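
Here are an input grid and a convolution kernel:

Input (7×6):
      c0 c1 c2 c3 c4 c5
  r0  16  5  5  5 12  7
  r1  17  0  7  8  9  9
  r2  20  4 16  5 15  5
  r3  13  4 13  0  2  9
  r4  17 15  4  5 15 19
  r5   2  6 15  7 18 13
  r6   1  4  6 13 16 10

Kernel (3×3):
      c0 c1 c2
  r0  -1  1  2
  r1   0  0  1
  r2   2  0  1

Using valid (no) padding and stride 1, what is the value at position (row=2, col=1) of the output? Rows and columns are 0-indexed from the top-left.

57

The receptive field on the input at this output position is [4 16 5 / 4 13 0 / 15 4 5]. Elementwise product with the kernel and sum: 4·-1 + 16·1 + 5·2 + 0·1 + 15·2 + 5·1.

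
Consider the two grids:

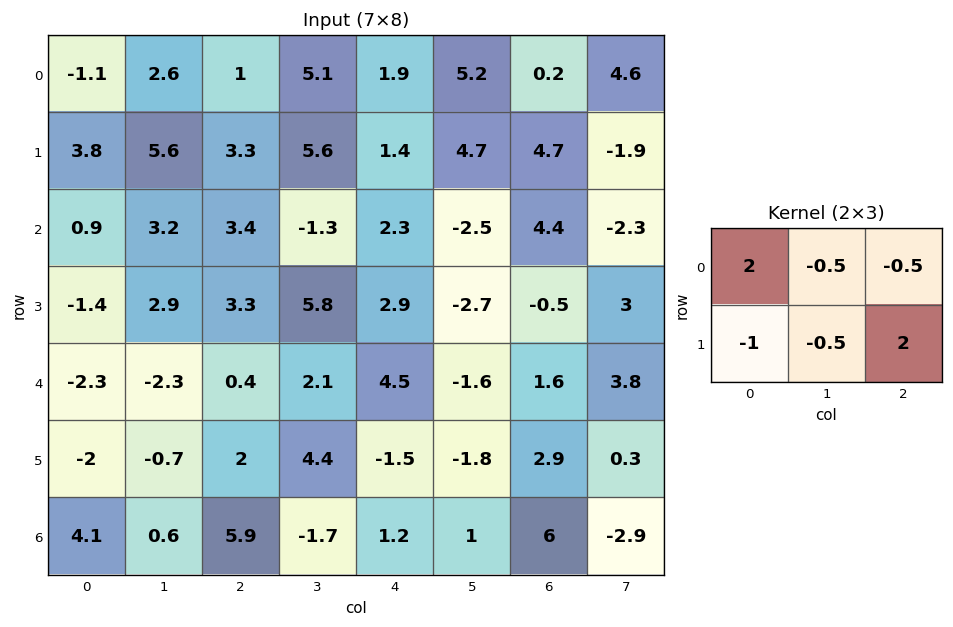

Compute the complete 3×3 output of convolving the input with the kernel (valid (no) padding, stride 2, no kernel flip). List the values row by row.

Output[0,0]: The receptive field on the input at this output position is [-1.1 2.6 1 / 3.8 5.6 3.3]. Elementwise product with the kernel and sum: -1.1·2 + 2.6·-0.5 + 1·-0.5 + 3.8·-1 + 5.6·-0.5 + 3.3·2.

-4 -4.8 6.75
5.05 5.9 1.1
2.7 -9.7 17.2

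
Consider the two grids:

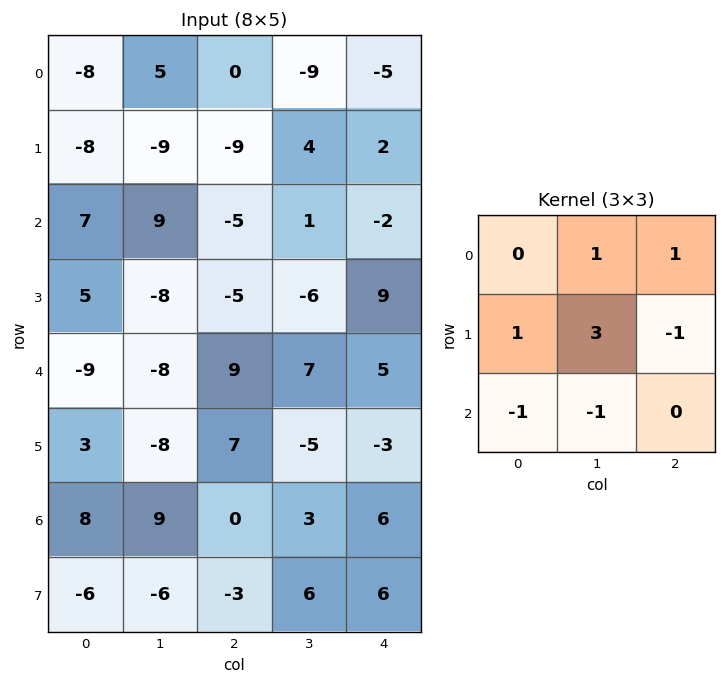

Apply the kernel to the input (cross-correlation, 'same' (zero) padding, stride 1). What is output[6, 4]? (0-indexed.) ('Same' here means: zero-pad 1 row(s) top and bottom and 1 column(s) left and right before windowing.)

6

The receptive field on the zero-padded input at this output position is [-5 -3 0 / 3 6 0 / 6 6 0]. Elementwise product with the kernel and sum: -3·1 + 0·1 + 3·1 + 6·3 + 0·-1 + 6·-1 + 6·-1.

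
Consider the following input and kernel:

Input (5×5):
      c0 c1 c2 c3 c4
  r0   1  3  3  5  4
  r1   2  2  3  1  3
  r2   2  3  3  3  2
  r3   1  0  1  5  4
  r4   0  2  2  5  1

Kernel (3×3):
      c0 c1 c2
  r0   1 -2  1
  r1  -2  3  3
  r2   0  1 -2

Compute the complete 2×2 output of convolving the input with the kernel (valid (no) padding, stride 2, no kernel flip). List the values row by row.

6 2
-2 27

Output[0,0]: The receptive field on the input at this output position is [1 3 3 / 2 2 3 / 2 3 3]. Elementwise product with the kernel and sum: 1·1 + 3·-2 + 3·1 + 2·-2 + 2·3 + 3·3 + 3·1 + 3·-2.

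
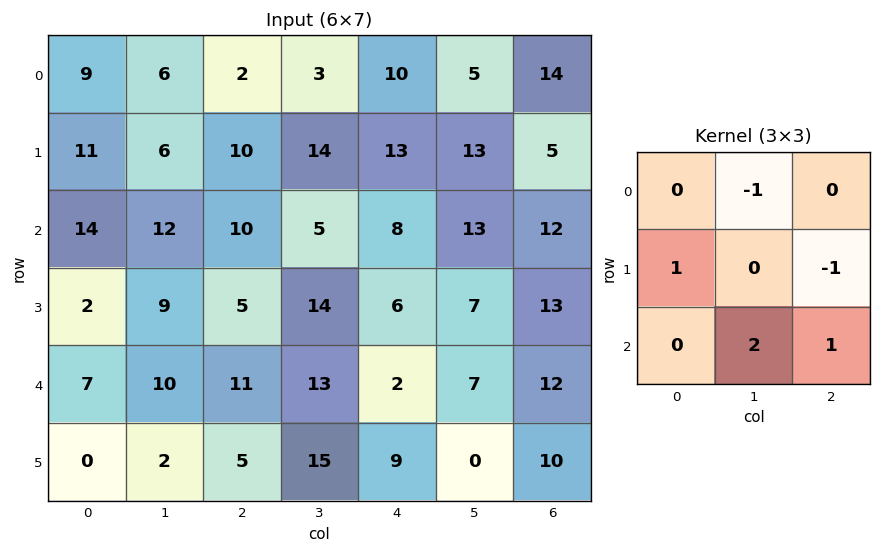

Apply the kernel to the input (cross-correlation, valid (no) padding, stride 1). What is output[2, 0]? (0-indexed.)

16

The receptive field on the input at this output position is [14 12 10 / 2 9 5 / 7 10 11]. Elementwise product with the kernel and sum: 12·-1 + 2·1 + 5·-1 + 10·2 + 11·1.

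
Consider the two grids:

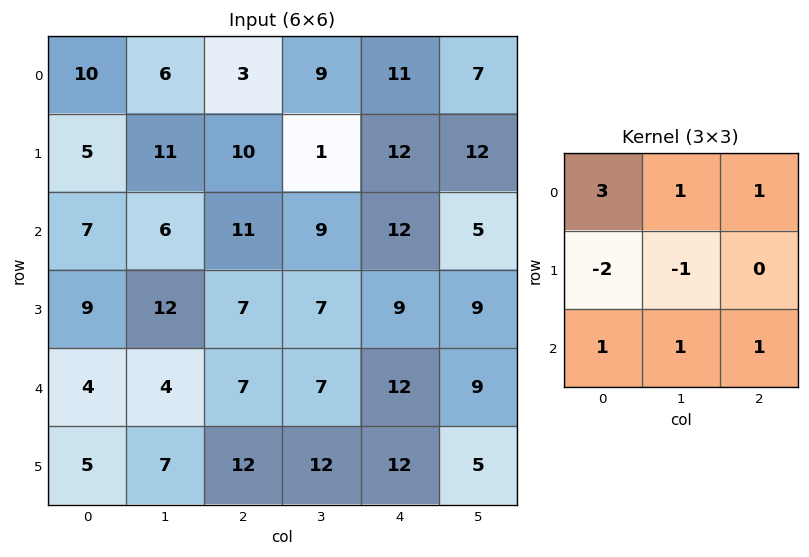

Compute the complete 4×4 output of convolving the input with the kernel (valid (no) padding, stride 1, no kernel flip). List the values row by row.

42 24 40 57
44 47 35 22
23 25 59 49
58 66 52 42

Output[0,0]: The receptive field on the input at this output position is [10 6 3 / 5 11 10 / 7 6 11]. Elementwise product with the kernel and sum: 10·3 + 6·1 + 3·1 + 5·-2 + 11·-1 + 7·1 + 6·1 + 11·1.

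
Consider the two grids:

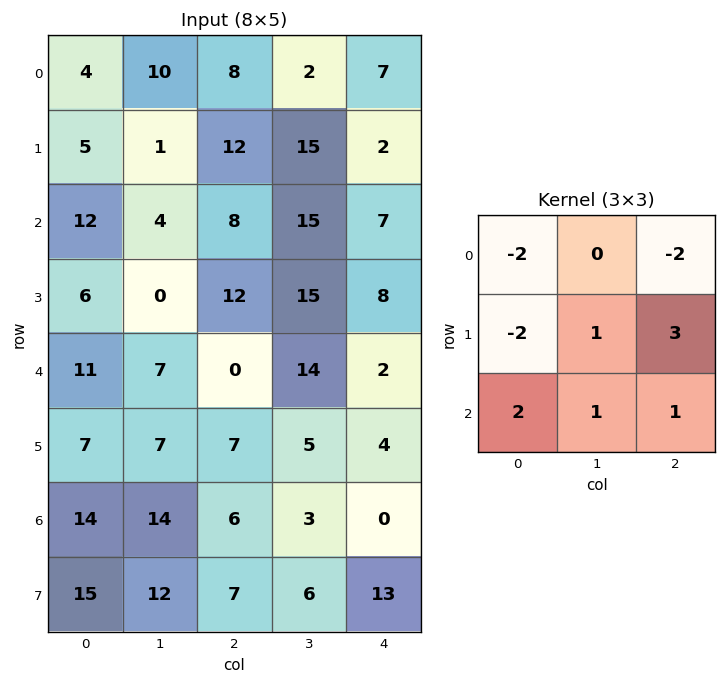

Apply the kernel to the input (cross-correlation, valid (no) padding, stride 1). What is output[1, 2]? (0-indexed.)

The receptive field on the input at this output position is [12 15 2 / 8 15 7 / 12 15 8]. Elementwise product with the kernel and sum: 12·-2 + 2·-2 + 8·-2 + 15·1 + 7·3 + 12·2 + 15·1 + 8·1.

39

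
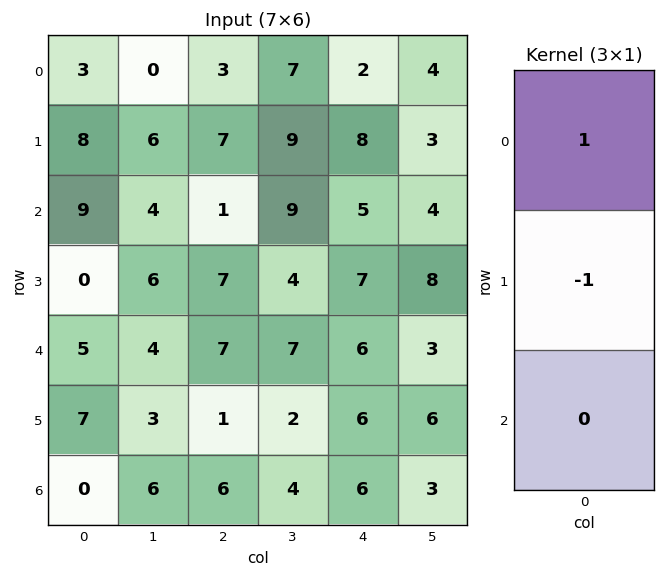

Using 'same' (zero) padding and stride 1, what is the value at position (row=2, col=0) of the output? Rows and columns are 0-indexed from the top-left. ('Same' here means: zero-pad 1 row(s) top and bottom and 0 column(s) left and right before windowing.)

The receptive field on the zero-padded input at this output position is [8 / 9 / 0]. Elementwise product with the kernel and sum: 8·1 + 9·-1.

-1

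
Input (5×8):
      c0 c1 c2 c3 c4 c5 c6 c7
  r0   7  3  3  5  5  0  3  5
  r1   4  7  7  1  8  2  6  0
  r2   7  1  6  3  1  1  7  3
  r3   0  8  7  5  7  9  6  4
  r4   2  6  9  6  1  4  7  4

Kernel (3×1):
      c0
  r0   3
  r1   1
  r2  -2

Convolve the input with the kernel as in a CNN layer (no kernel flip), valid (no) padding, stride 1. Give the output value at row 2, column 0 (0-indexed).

17

The receptive field on the input at this output position is [7 / 0 / 2]. Elementwise product with the kernel and sum: 7·3 + 0·1 + 2·-2.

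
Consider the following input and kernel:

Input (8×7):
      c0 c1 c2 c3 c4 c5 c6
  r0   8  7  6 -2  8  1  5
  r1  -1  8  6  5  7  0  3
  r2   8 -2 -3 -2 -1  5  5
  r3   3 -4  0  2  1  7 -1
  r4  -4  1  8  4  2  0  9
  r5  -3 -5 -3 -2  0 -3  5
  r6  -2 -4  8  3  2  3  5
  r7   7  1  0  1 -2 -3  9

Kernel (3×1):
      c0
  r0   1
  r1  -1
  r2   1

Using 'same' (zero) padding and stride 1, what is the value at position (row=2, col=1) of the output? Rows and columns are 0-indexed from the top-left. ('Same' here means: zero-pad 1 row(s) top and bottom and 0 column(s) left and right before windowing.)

6

The receptive field on the zero-padded input at this output position is [8 / -2 / -4]. Elementwise product with the kernel and sum: 8·1 + -2·-1 + -4·1.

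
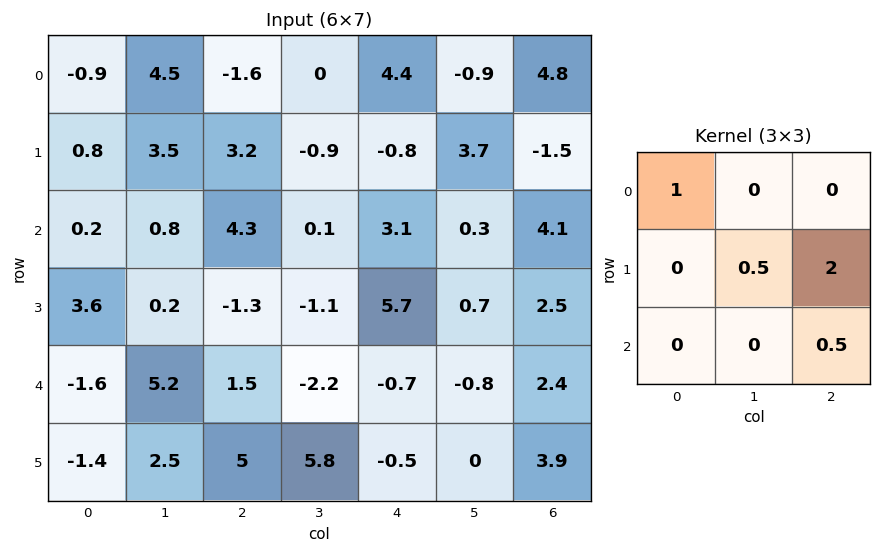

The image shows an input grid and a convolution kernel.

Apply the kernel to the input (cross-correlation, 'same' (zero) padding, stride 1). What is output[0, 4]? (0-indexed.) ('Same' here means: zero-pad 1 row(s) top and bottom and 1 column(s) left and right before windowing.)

The receptive field on the zero-padded input at this output position is [0 0 0 / 0 4.4 -0.9 / -0.9 -0.8 3.7]. Elementwise product with the kernel and sum: 0·1 + 4.4·0.5 + -0.9·2 + 3.7·0.5.

2.25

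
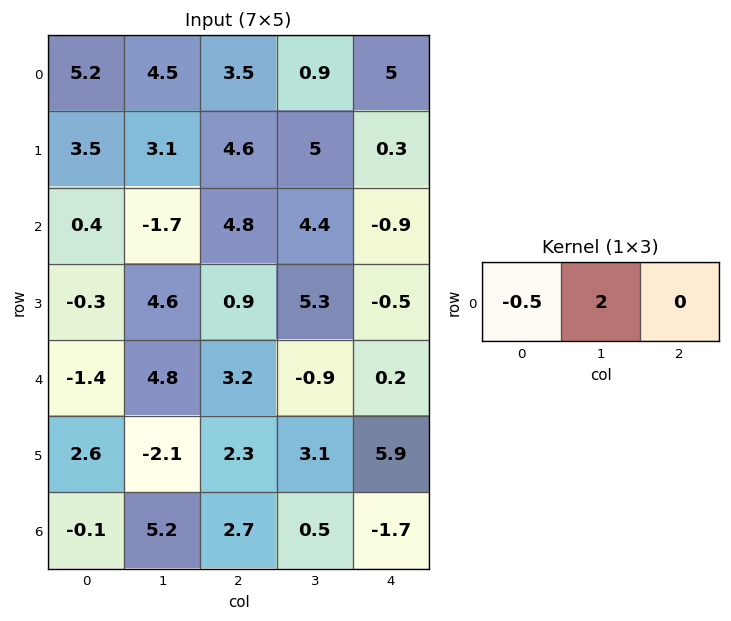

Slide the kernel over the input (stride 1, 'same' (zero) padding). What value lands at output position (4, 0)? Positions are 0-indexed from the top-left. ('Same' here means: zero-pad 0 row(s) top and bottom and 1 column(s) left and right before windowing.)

The receptive field on the zero-padded input at this output position is [0 -1.4 4.8]. Elementwise product with the kernel and sum: 0·-0.5 + -1.4·2.

-2.8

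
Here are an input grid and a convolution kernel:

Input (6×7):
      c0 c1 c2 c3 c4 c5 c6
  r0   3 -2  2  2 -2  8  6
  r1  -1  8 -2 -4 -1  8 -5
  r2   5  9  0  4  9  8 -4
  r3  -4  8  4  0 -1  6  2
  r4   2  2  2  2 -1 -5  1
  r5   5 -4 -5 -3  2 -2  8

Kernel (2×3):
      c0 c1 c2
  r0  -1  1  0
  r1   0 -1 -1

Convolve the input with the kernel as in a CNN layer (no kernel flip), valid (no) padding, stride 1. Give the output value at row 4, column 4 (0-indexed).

The receptive field on the input at this output position is [-1 -5 1 / 2 -2 8]. Elementwise product with the kernel and sum: -1·-1 + -5·1 + -2·-1 + 8·-1.

-10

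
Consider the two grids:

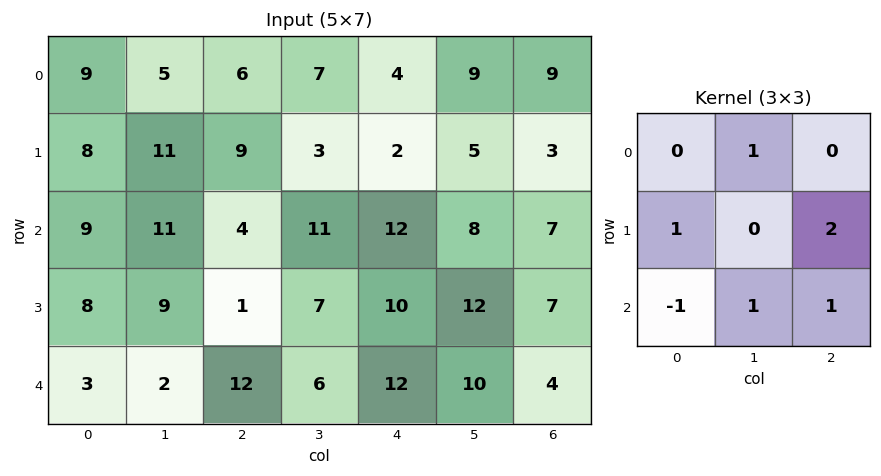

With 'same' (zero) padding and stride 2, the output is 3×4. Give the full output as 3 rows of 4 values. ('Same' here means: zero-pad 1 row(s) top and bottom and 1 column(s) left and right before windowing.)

29 20 29 7
47 41 44 6
12 15 36 17

Output[0,0]: The receptive field on the zero-padded input at this output position is [0 0 0 / 0 9 5 / 0 8 11]. Elementwise product with the kernel and sum: 0·1 + 0·1 + 5·2 + 0·-1 + 8·1 + 11·1.
Output[0,1]: The receptive field on the zero-padded input at this output position is [0 0 0 / 5 6 7 / 11 9 3]. Elementwise product with the kernel and sum: 0·1 + 5·1 + 7·2 + 11·-1 + 9·1 + 3·1.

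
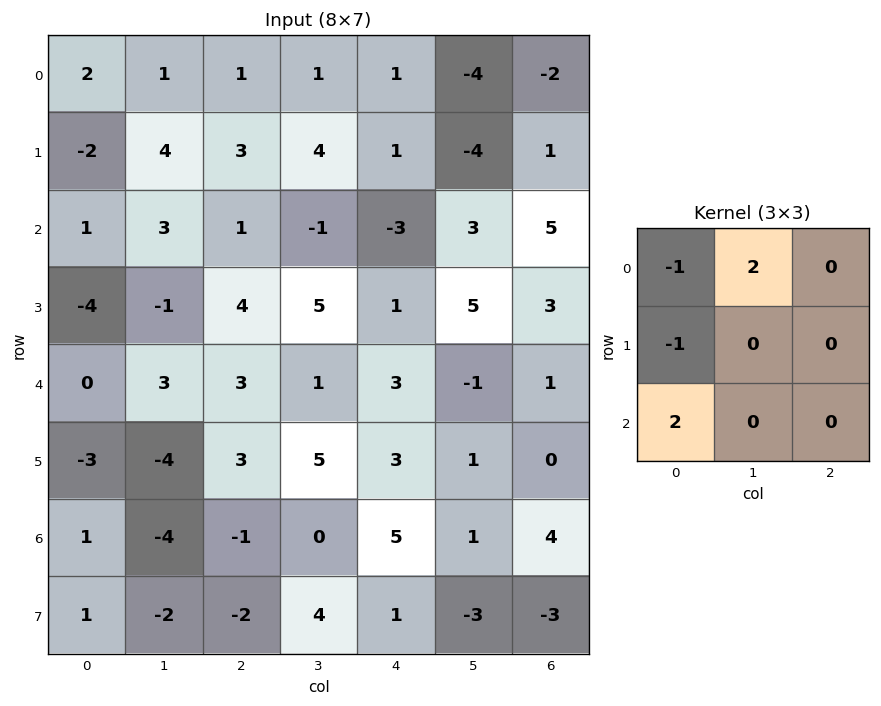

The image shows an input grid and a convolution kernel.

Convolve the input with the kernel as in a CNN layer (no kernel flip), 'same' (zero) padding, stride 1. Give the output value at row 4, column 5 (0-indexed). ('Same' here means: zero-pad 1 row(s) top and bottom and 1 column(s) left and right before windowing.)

The receptive field on the zero-padded input at this output position is [1 5 3 / 3 -1 1 / 3 1 0]. Elementwise product with the kernel and sum: 1·-1 + 5·2 + 3·-1 + 3·2.

12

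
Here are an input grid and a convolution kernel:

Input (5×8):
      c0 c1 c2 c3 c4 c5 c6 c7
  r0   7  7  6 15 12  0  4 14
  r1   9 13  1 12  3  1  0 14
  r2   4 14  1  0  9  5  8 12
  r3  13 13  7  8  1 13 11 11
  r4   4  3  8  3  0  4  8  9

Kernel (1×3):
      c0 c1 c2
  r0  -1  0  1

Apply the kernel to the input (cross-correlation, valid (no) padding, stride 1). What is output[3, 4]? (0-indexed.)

The receptive field on the input at this output position is [1 13 11]. Elementwise product with the kernel and sum: 1·-1 + 11·1.

10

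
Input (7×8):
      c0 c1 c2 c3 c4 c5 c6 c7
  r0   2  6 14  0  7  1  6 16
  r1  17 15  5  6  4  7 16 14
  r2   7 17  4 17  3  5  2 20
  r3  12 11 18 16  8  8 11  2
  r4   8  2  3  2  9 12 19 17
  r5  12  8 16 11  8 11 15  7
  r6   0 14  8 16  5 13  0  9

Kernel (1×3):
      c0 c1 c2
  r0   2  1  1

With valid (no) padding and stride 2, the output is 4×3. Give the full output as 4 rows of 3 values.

24 35 21
35 28 13
21 17 49
22 37 23

Output[0,0]: The receptive field on the input at this output position is [2 6 14]. Elementwise product with the kernel and sum: 2·2 + 6·1 + 14·1.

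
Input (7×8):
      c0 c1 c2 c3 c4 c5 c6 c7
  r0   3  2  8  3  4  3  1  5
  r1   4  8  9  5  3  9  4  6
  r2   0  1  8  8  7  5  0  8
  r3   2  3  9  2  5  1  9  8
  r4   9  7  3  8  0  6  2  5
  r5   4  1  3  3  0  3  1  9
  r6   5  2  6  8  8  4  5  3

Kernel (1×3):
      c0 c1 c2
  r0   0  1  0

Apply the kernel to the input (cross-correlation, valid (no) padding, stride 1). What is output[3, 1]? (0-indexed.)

9

The receptive field on the input at this output position is [3 9 2]. Elementwise product with the kernel and sum: 9·1.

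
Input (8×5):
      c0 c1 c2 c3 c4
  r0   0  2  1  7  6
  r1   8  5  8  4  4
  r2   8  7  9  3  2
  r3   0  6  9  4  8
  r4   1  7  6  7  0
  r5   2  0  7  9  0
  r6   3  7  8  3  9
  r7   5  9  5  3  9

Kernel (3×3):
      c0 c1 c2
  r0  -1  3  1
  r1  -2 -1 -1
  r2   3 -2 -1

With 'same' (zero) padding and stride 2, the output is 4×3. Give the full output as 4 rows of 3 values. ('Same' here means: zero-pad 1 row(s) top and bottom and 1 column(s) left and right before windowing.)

Output[0,0]: The receptive field on the zero-padded input at this output position is [0 0 0 / 0 0 2 / 0 8 5]. Elementwise product with the kernel and sum: 0·-1 + 0·3 + 0·1 + 0·-2 + 0·-1 + 2·-1 + 0·3 + 8·-2 + 5·-1.

-23 -17 -16
8 -7 -4
-6 -25 33
-23 19 -33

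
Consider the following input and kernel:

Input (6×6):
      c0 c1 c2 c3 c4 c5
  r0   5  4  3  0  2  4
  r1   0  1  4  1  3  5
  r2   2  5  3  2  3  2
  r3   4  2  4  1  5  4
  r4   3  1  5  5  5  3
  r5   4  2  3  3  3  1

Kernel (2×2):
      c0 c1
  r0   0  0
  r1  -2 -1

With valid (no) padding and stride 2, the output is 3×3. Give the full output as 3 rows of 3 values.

-1 -9 -11
-10 -9 -14
-10 -9 -7

Output[0,0]: The receptive field on the input at this output position is [5 4 / 0 1]. Elementwise product with the kernel and sum: 0·-2 + 1·-1.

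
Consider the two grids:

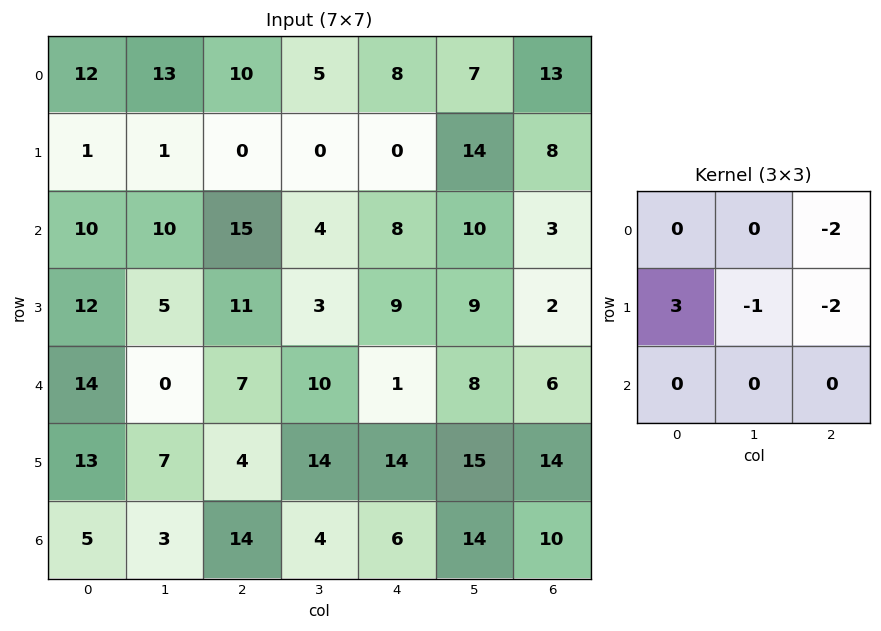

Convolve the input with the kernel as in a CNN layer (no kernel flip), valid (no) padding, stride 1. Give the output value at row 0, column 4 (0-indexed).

The receptive field on the input at this output position is [8 7 13 / 0 14 8 / 8 10 3]. Elementwise product with the kernel and sum: 13·-2 + 0·3 + 14·-1 + 8·-2.

-56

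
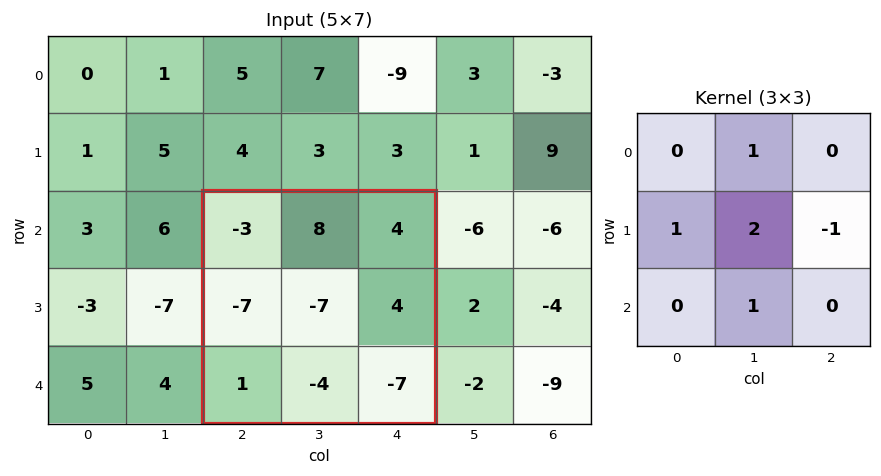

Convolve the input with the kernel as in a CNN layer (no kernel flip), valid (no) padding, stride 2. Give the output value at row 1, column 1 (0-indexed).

-21

The receptive field on the input at this output position is [-3 8 4 / -7 -7 4 / 1 -4 -7]. Elementwise product with the kernel and sum: 8·1 + -7·1 + -7·2 + 4·-1 + -4·1.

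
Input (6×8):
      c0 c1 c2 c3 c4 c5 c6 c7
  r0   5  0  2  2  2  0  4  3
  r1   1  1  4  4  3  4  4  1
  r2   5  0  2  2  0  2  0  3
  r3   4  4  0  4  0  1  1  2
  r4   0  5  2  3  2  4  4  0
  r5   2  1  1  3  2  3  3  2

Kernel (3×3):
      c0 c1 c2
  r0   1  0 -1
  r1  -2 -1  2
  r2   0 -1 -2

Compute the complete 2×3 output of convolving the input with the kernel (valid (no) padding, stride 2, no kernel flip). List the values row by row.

Output[0,0]: The receptive field on the input at this output position is [5 0 2 / 1 1 4 / 5 0 2]. Elementwise product with the kernel and sum: 5·1 + 2·-1 + 1·-2 + 1·-1 + 4·2 + 0·-1 + 2·-2.
Output[0,1]: The receptive field on the input at this output position is [2 2 2 / 4 4 3 / 2 2 0]. Elementwise product with the kernel and sum: 2·1 + 2·-1 + 4·-2 + 4·-1 + 3·2 + 2·-1 + 0·-2.

4 -8 -6
-18 -9 -11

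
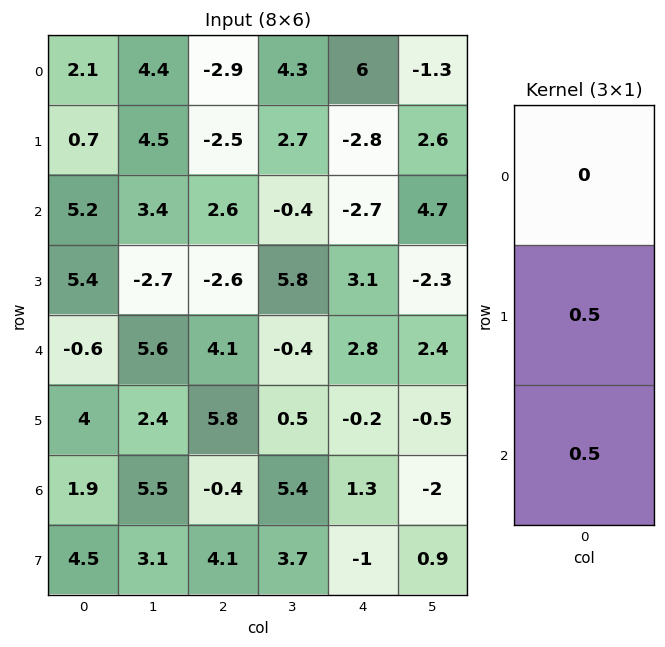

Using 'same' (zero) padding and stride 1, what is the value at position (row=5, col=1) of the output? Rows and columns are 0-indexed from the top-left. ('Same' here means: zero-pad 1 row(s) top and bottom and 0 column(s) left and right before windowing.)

The receptive field on the zero-padded input at this output position is [5.6 / 2.4 / 5.5]. Elementwise product with the kernel and sum: 2.4·0.5 + 5.5·0.5.

3.95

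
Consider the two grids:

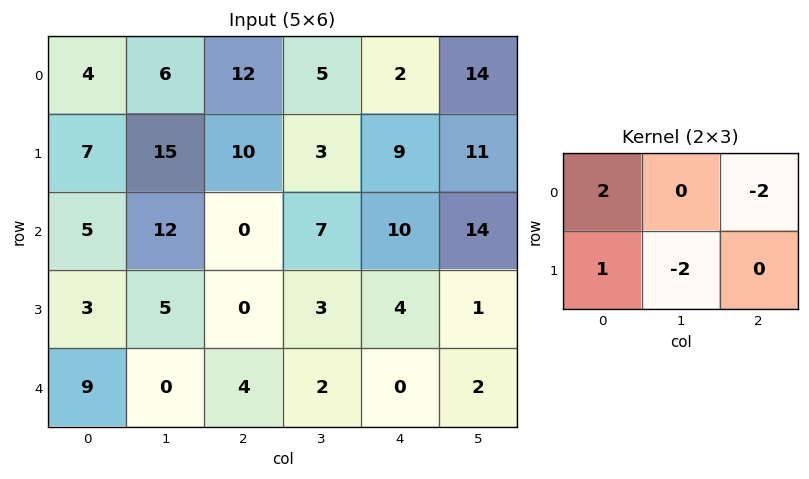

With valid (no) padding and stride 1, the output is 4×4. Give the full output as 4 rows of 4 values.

Output[0,0]: The receptive field on the input at this output position is [4 6 12 / 7 15 10]. Elementwise product with the kernel and sum: 4·2 + 12·-2 + 7·1 + 15·-2.
Output[0,1]: The receptive field on the input at this output position is [6 12 5 / 15 10 3]. Elementwise product with the kernel and sum: 6·2 + 5·-2 + 15·1 + 10·-2.

-39 -3 24 -33
-25 36 -12 -29
3 15 -26 -19
15 -4 -8 6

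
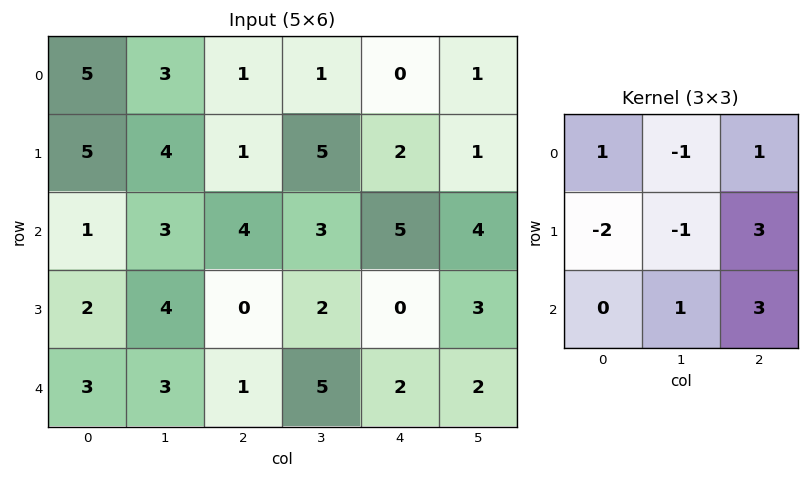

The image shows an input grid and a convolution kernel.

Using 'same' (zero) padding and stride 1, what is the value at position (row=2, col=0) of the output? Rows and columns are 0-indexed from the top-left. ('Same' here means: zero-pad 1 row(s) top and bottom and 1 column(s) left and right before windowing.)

21

The receptive field on the zero-padded input at this output position is [0 5 4 / 0 1 3 / 0 2 4]. Elementwise product with the kernel and sum: 0·1 + 5·-1 + 4·1 + 0·-2 + 1·-1 + 3·3 + 2·1 + 4·3.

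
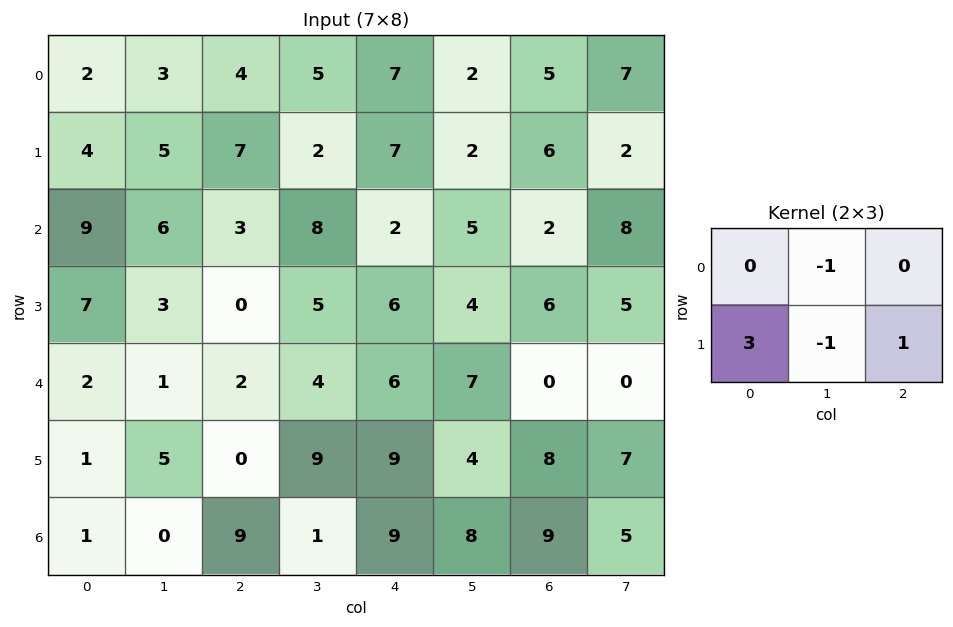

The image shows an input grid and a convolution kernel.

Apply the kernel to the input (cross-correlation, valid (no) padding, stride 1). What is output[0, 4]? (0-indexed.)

23

The receptive field on the input at this output position is [7 2 5 / 7 2 6]. Elementwise product with the kernel and sum: 2·-1 + 7·3 + 2·-1 + 6·1.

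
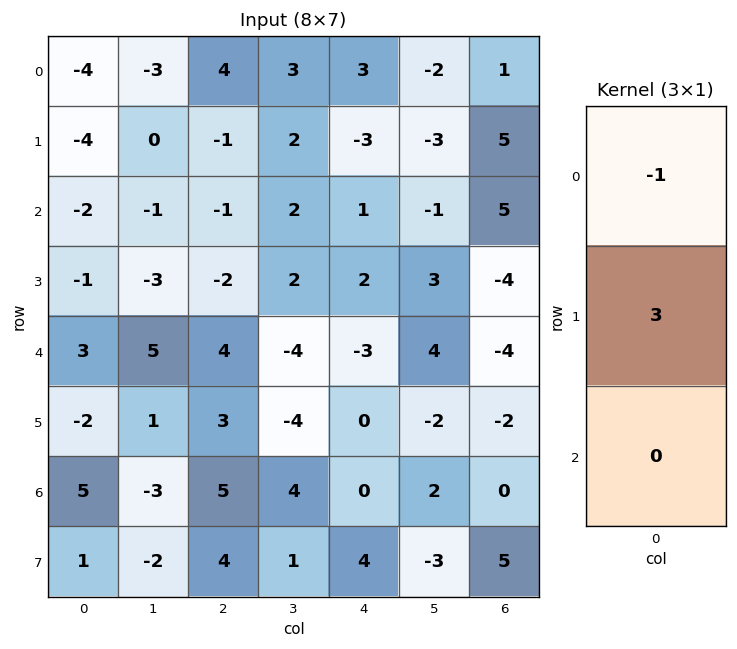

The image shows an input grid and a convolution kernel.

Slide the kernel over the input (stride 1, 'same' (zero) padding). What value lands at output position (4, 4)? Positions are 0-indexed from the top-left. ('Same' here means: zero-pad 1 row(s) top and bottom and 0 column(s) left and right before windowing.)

The receptive field on the zero-padded input at this output position is [2 / -3 / 0]. Elementwise product with the kernel and sum: 2·-1 + -3·3.

-11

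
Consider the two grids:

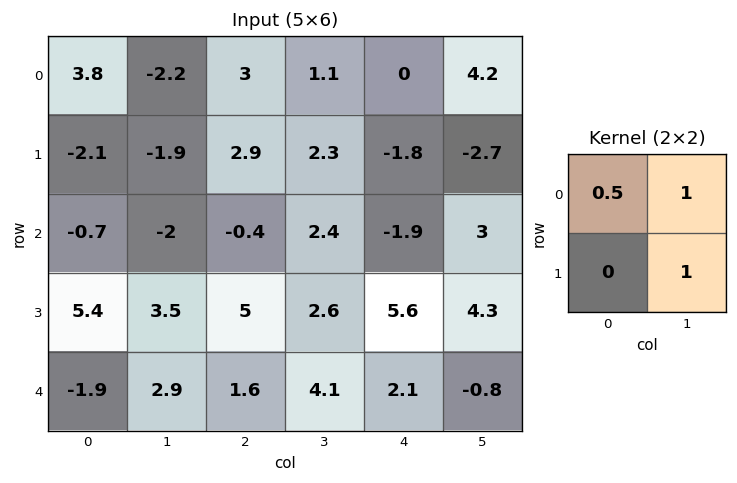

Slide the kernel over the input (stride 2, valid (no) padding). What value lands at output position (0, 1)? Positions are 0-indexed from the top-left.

The receptive field on the input at this output position is [3 1.1 / 2.9 2.3]. Elementwise product with the kernel and sum: 3·0.5 + 1.1·1 + 2.3·1.

4.9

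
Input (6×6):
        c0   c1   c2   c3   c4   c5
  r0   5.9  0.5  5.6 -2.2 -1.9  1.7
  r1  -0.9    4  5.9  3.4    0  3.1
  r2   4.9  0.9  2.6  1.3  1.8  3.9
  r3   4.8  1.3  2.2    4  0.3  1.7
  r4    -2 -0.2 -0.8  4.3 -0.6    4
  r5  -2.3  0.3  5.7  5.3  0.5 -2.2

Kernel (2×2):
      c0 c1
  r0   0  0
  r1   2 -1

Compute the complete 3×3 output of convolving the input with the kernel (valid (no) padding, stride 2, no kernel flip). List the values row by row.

-5.8 8.4 -3.1
8.3 0.4 -1.1
-4.9 6.1 3.2

Output[0,0]: The receptive field on the input at this output position is [5.9 0.5 / -0.9 4]. Elementwise product with the kernel and sum: -0.9·2 + 4·-1.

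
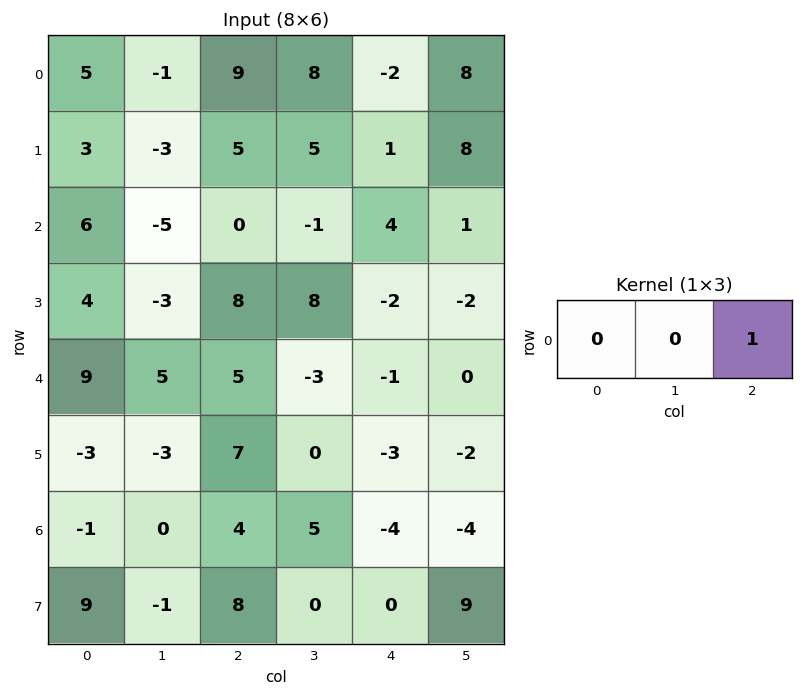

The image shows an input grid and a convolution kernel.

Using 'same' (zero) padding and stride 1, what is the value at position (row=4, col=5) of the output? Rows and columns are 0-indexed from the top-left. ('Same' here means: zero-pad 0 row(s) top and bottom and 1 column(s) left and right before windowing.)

0

The receptive field on the zero-padded input at this output position is [-1 0 0]. Elementwise product with the kernel and sum: 0·1.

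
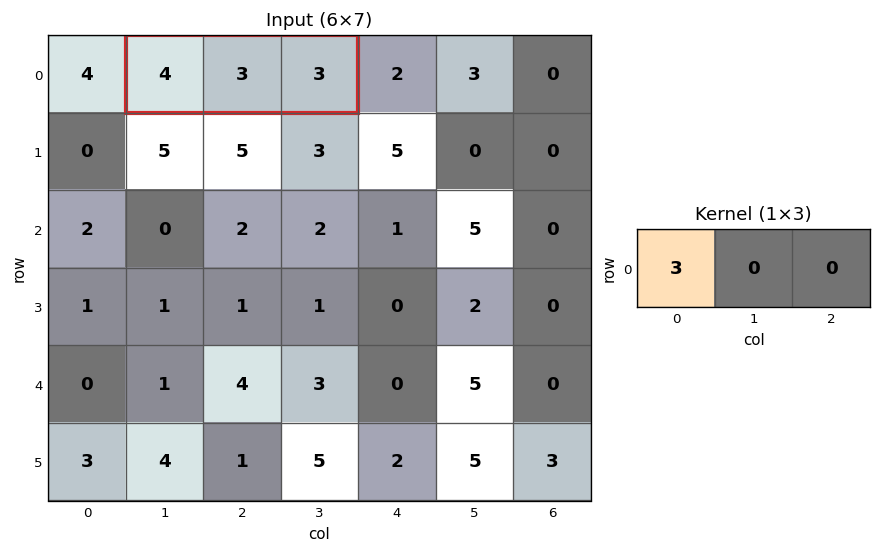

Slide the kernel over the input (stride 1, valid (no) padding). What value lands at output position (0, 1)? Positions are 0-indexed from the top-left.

The receptive field on the input at this output position is [4 3 3]. Elementwise product with the kernel and sum: 4·3.

12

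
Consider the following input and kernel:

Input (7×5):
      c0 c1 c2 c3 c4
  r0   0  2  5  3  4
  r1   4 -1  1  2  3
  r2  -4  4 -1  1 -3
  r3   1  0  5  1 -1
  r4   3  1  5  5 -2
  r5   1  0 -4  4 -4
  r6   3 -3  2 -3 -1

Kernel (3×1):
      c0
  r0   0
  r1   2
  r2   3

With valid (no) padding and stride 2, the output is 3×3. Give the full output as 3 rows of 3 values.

Output[0,0]: The receptive field on the input at this output position is [0 / 4 / -4]. Elementwise product with the kernel and sum: 4·2 + -4·3.

-4 -1 -3
11 25 -8
11 -2 -11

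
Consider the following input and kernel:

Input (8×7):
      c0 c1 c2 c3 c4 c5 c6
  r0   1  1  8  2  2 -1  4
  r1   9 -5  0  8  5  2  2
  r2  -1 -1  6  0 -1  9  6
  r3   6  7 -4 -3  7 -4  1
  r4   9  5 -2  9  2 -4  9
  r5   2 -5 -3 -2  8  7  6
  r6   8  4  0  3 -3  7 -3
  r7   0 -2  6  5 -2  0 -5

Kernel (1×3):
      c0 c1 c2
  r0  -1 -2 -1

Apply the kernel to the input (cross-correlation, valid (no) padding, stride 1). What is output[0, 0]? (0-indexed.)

The receptive field on the input at this output position is [1 1 8]. Elementwise product with the kernel and sum: 1·-1 + 1·-2 + 8·-1.

-11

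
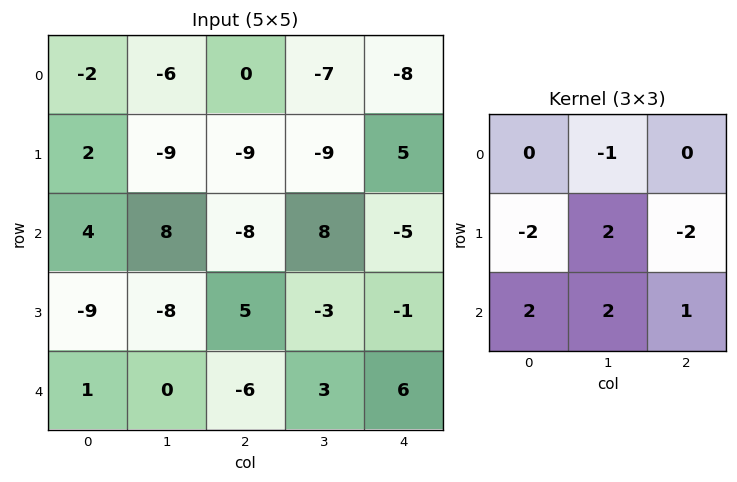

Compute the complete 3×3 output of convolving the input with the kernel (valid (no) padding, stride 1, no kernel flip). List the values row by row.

18 26 -8
4 -48 54
-20 31 -22

Output[0,0]: The receptive field on the input at this output position is [-2 -6 0 / 2 -9 -9 / 4 8 -8]. Elementwise product with the kernel and sum: -6·-1 + 2·-2 + -9·2 + -9·-2 + 4·2 + 8·2 + -8·1.
Output[0,1]: The receptive field on the input at this output position is [-6 0 -7 / -9 -9 -9 / 8 -8 8]. Elementwise product with the kernel and sum: 0·-1 + -9·-2 + -9·2 + -9·-2 + 8·2 + -8·2 + 8·1.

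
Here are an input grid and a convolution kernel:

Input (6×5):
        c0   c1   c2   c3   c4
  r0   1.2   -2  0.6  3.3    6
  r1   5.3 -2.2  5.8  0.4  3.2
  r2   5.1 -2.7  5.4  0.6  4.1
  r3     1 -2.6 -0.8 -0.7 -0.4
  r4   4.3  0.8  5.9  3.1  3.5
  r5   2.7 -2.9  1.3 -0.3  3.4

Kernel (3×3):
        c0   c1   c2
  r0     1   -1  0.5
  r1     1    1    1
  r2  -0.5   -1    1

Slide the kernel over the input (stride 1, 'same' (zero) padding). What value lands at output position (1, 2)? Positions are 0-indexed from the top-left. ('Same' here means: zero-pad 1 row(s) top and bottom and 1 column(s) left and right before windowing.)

-0.4

The receptive field on the zero-padded input at this output position is [-2 0.6 3.3 / -2.2 5.8 0.4 / -2.7 5.4 0.6]. Elementwise product with the kernel and sum: -2·1 + 0.6·-1 + 3.3·0.5 + -2.2·1 + 5.8·1 + 0.4·1 + -2.7·-0.5 + 5.4·-1 + 0.6·1.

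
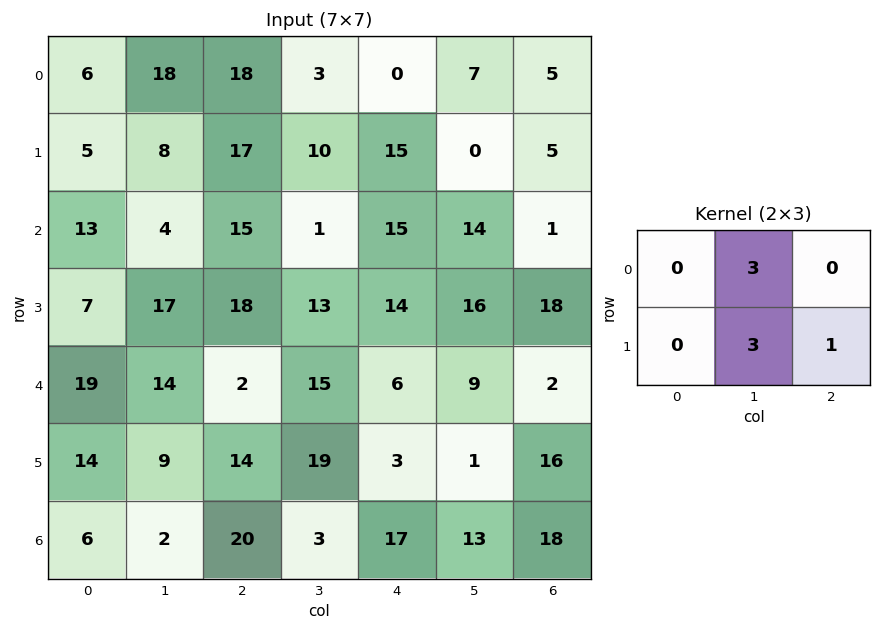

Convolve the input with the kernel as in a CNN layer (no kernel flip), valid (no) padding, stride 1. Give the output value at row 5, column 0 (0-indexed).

The receptive field on the input at this output position is [14 9 14 / 6 2 20]. Elementwise product with the kernel and sum: 9·3 + 2·3 + 20·1.

53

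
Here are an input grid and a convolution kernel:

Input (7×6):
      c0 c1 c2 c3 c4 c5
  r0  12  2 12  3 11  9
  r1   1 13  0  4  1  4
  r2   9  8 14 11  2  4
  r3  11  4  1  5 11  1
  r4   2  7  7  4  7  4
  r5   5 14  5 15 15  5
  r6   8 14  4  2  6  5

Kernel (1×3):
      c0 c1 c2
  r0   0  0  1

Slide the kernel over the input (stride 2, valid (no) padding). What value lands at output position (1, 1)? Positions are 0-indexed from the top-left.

The receptive field on the input at this output position is [14 11 2]. Elementwise product with the kernel and sum: 2·1.

2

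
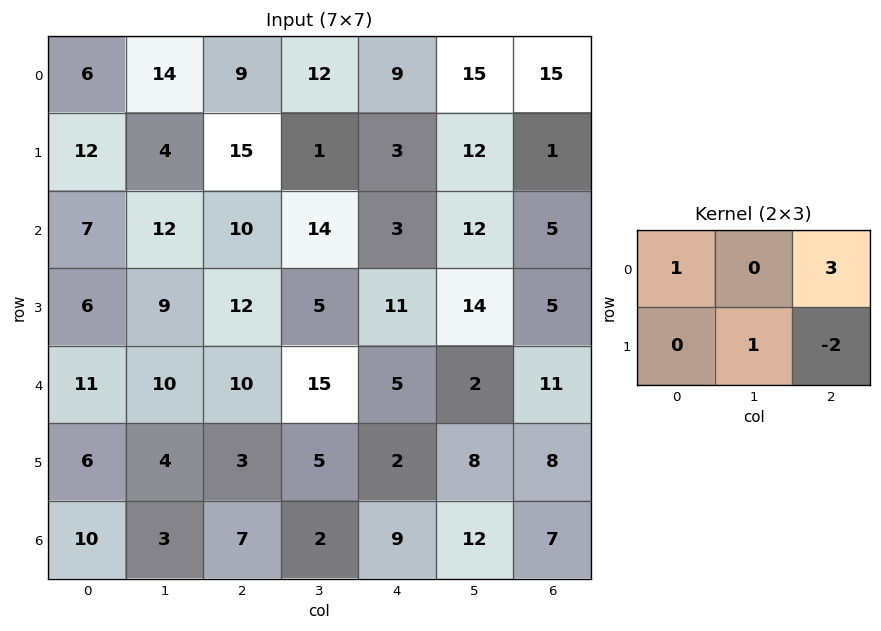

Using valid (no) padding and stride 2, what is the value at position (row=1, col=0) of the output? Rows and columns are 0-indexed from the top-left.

The receptive field on the input at this output position is [7 12 10 / 6 9 12]. Elementwise product with the kernel and sum: 7·1 + 10·3 + 9·1 + 12·-2.

22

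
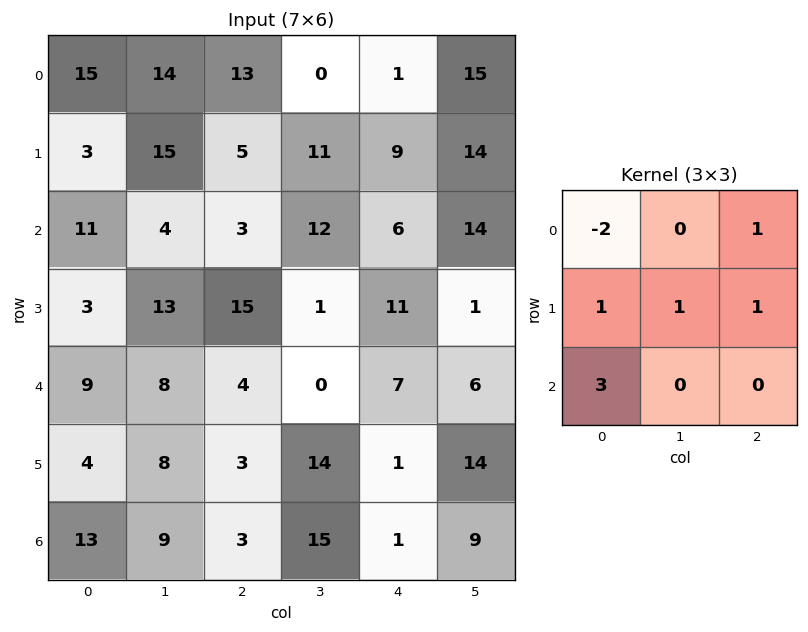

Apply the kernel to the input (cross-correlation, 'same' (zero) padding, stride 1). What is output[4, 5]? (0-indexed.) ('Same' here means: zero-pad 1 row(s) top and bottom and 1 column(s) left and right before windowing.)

The receptive field on the zero-padded input at this output position is [11 1 0 / 7 6 0 / 1 14 0]. Elementwise product with the kernel and sum: 11·-2 + 0·1 + 7·1 + 6·1 + 0·1 + 1·3.

-6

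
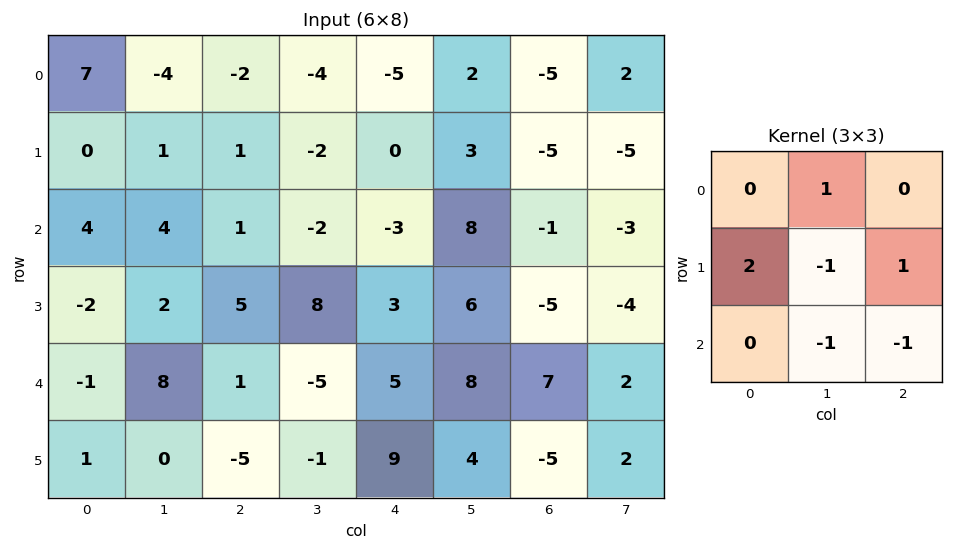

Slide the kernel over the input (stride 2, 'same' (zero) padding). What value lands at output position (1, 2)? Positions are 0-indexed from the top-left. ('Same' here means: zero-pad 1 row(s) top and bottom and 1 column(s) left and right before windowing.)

-2

The receptive field on the zero-padded input at this output position is [-2 0 3 / -2 -3 8 / 8 3 6]. Elementwise product with the kernel and sum: 0·1 + -2·2 + -3·-1 + 8·1 + 3·-1 + 6·-1.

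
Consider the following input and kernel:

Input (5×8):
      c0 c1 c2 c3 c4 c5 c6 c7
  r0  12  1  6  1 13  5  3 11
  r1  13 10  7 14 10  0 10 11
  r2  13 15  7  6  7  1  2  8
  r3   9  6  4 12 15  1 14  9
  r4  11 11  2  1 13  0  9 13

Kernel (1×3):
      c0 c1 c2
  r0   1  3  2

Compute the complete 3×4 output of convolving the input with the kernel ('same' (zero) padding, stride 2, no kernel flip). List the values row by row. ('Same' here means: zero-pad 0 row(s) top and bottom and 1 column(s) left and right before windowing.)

Output[0,0]: The receptive field on the zero-padded input at this output position is [0 12 1]. Elementwise product with the kernel and sum: 0·1 + 12·3 + 1·2.
Output[0,1]: The receptive field on the zero-padded input at this output position is [1 6 1]. Elementwise product with the kernel and sum: 1·1 + 6·3 + 1·2.

38 21 50 36
69 48 29 23
55 19 40 53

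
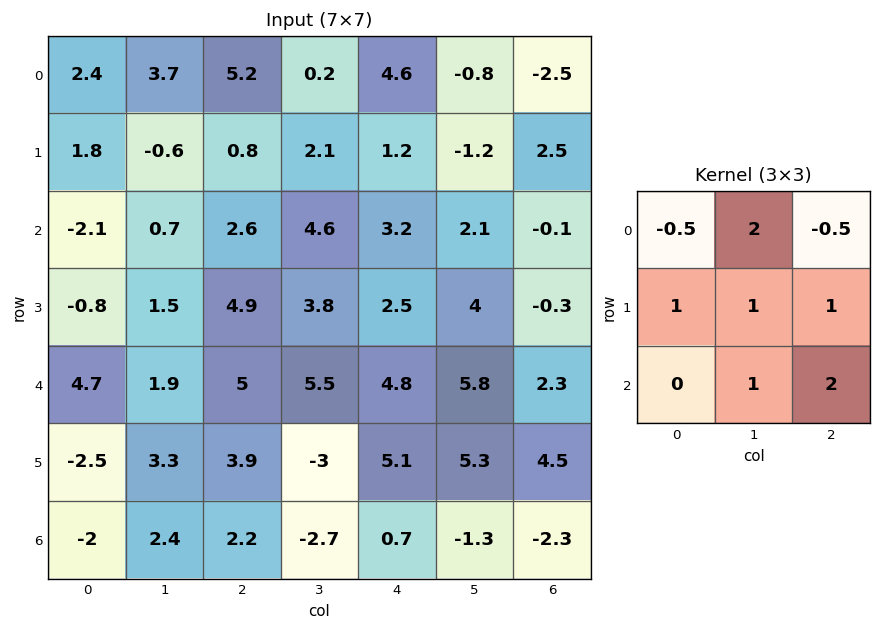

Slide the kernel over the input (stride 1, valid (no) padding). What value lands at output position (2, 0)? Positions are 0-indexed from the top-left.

18.65

The receptive field on the input at this output position is [-2.1 0.7 2.6 / -0.8 1.5 4.9 / 4.7 1.9 5]. Elementwise product with the kernel and sum: -2.1·-0.5 + 0.7·2 + 2.6·-0.5 + -0.8·1 + 1.5·1 + 4.9·1 + 1.9·1 + 5·2.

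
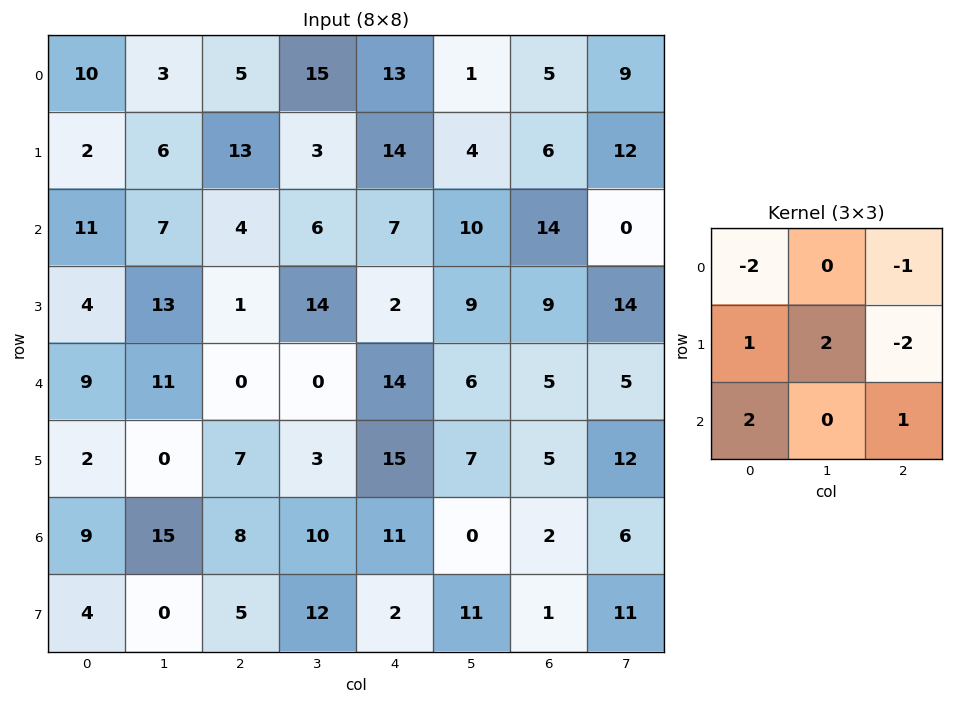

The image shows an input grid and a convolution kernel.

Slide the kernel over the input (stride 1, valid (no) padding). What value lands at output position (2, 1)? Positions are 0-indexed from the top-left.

The receptive field on the input at this output position is [7 4 6 / 13 1 14 / 11 0 0]. Elementwise product with the kernel and sum: 7·-2 + 6·-1 + 13·1 + 1·2 + 14·-2 + 11·2 + 0·1.

-11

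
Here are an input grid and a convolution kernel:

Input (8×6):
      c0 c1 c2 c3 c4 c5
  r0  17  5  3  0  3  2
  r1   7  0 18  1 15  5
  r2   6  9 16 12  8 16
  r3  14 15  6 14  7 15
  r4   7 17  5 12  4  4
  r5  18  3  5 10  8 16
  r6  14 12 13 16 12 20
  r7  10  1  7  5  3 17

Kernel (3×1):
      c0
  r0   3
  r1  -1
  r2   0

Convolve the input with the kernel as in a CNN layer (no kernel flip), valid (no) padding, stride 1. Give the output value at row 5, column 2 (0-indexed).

2

The receptive field on the input at this output position is [5 / 13 / 7]. Elementwise product with the kernel and sum: 5·3 + 13·-1.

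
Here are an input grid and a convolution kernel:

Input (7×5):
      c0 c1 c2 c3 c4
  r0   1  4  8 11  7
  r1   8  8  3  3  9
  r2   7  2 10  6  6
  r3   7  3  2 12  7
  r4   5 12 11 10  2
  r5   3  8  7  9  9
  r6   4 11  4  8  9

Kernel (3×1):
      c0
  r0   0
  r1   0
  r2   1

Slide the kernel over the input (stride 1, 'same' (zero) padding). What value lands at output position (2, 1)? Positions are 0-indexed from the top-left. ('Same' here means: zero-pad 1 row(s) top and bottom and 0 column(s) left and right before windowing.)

3

The receptive field on the zero-padded input at this output position is [8 / 2 / 3]. Elementwise product with the kernel and sum: 3·1.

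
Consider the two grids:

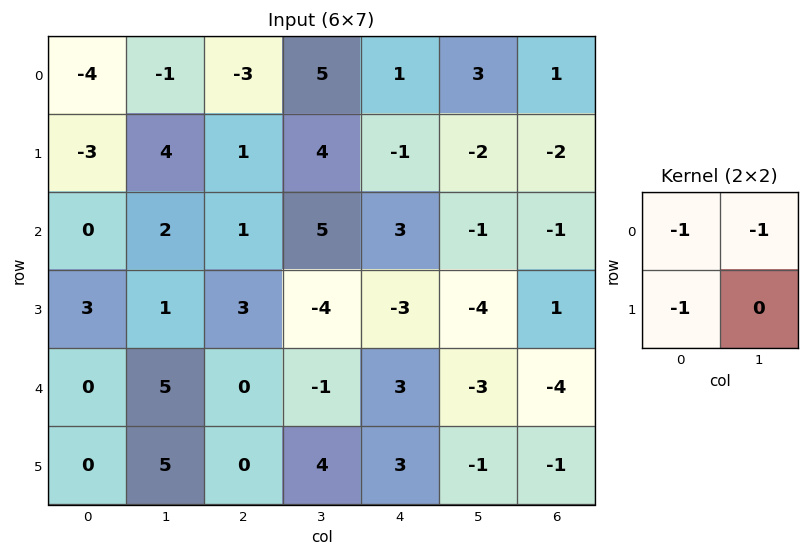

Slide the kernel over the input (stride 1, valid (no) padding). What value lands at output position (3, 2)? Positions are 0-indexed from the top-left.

1

The receptive field on the input at this output position is [3 -4 / 0 -1]. Elementwise product with the kernel and sum: 3·-1 + -4·-1 + 0·-1.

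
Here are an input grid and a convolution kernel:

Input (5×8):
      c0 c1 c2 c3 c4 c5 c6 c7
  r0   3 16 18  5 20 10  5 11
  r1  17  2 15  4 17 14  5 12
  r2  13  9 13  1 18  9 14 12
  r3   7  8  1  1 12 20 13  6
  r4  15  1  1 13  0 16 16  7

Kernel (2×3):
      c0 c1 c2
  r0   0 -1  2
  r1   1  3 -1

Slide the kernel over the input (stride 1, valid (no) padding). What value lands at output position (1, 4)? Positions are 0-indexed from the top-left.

27

The receptive field on the input at this output position is [17 14 5 / 18 9 14]. Elementwise product with the kernel and sum: 14·-1 + 5·2 + 18·1 + 9·3 + 14·-1.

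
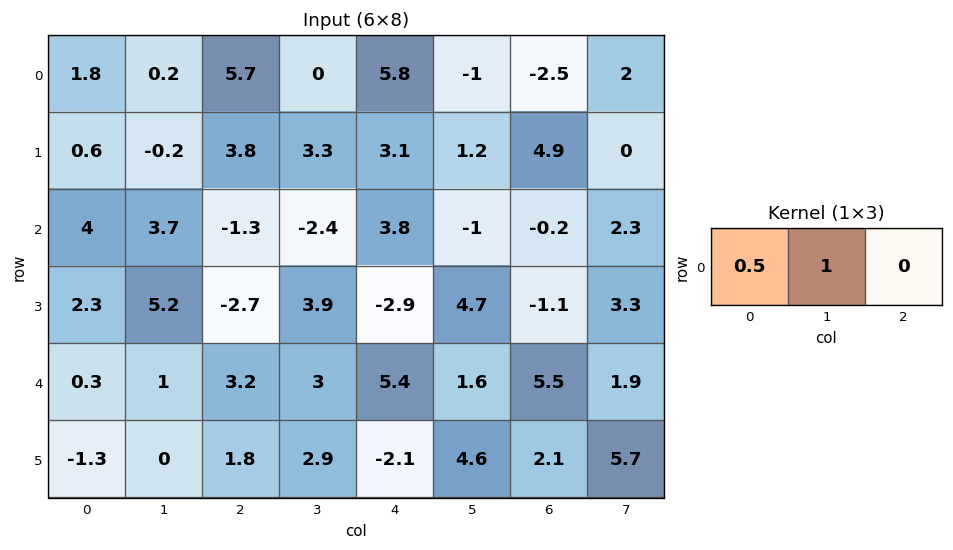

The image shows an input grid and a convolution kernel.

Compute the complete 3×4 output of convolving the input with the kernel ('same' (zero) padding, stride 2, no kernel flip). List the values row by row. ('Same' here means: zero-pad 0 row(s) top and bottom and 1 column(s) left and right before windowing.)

Output[0,0]: The receptive field on the zero-padded input at this output position is [0 1.8 0.2]. Elementwise product with the kernel and sum: 0·0.5 + 1.8·1.

1.8 5.8 5.8 -3
4 0.55 2.6 -0.7
0.3 3.7 6.9 6.3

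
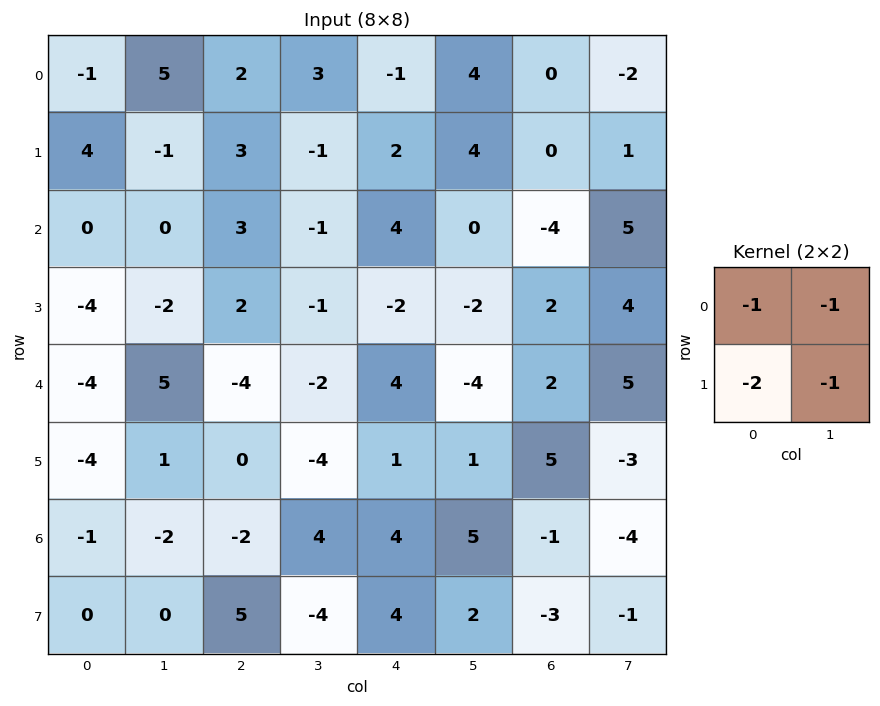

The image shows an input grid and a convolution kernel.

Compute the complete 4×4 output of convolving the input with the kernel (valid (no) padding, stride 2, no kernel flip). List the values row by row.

-11 -10 -11 1
10 -5 2 -9
6 10 -3 -14
3 -8 -19 12

Output[0,0]: The receptive field on the input at this output position is [-1 5 / 4 -1]. Elementwise product with the kernel and sum: -1·-1 + 5·-1 + 4·-2 + -1·-1.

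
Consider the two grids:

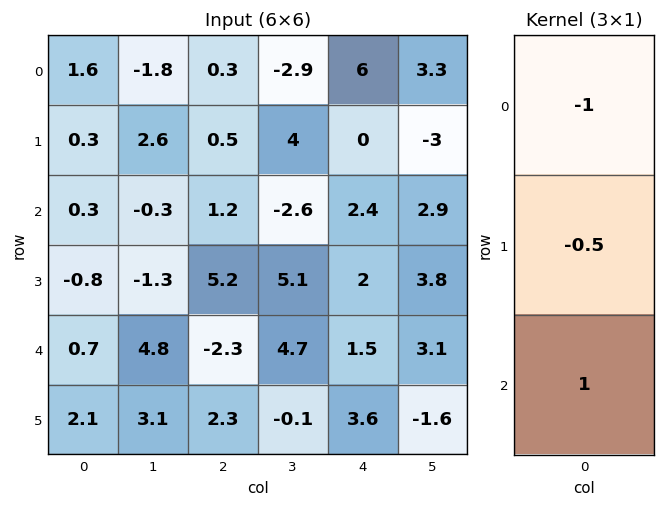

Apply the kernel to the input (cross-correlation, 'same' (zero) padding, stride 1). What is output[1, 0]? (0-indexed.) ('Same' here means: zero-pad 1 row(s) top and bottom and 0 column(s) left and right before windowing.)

-1.45

The receptive field on the zero-padded input at this output position is [1.6 / 0.3 / 0.3]. Elementwise product with the kernel and sum: 1.6·-1 + 0.3·-0.5 + 0.3·1.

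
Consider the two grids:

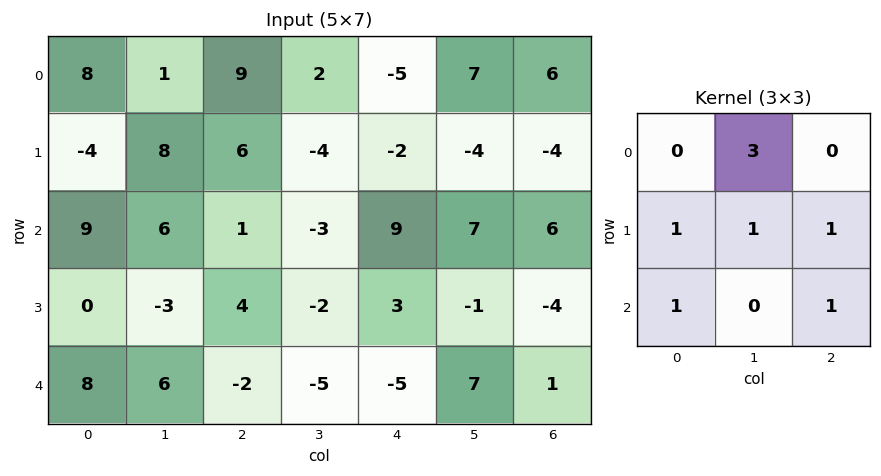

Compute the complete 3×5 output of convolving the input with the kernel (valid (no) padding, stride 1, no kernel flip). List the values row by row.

Output[0,0]: The receptive field on the input at this output position is [8 1 9 / -4 8 6 / 9 6 1]. Elementwise product with the kernel and sum: 1·3 + -4·1 + 8·1 + 6·1 + 9·1 + 1·1.

23 40 16 -21 26
44 17 2 4 9
25 3 -11 29 15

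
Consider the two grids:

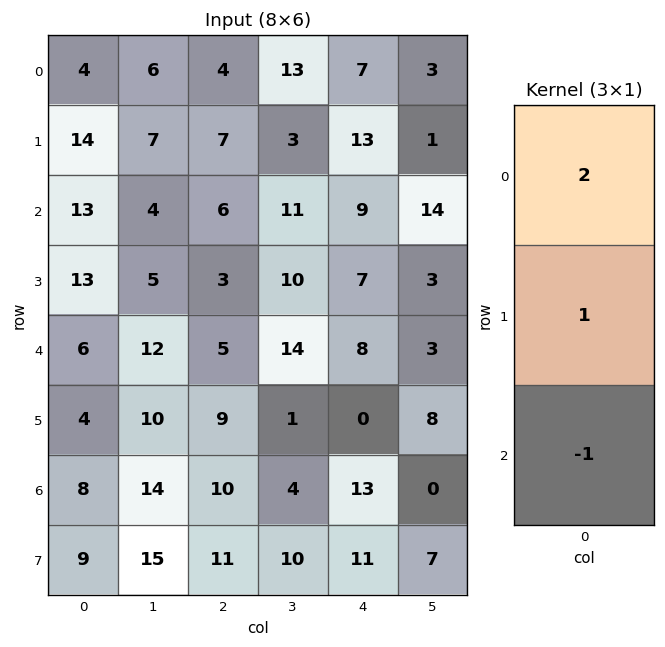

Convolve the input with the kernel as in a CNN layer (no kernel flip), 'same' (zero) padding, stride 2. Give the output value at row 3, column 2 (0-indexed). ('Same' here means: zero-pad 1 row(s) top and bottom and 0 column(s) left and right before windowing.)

2

The receptive field on the zero-padded input at this output position is [0 / 13 / 11]. Elementwise product with the kernel and sum: 0·2 + 13·1 + 11·-1.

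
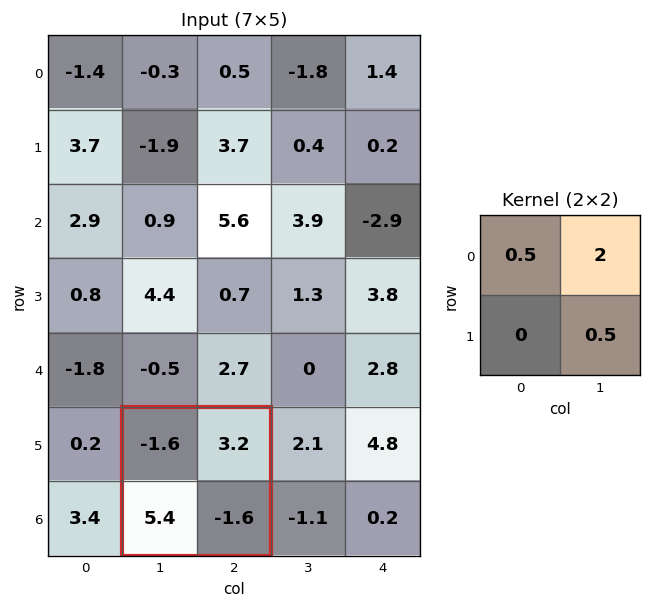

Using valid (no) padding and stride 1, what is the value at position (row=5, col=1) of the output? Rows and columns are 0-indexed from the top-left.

4.8

The receptive field on the input at this output position is [-1.6 3.2 / 5.4 -1.6]. Elementwise product with the kernel and sum: -1.6·0.5 + 3.2·2 + -1.6·0.5.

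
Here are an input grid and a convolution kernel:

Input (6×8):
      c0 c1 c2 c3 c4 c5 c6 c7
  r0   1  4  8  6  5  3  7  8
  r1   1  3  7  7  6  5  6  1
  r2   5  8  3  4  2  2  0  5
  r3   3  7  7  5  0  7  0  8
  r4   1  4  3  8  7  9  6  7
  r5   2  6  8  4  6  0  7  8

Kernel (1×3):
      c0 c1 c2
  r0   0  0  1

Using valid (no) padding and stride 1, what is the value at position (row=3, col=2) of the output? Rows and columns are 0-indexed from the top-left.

0

The receptive field on the input at this output position is [7 5 0]. Elementwise product with the kernel and sum: 0·1.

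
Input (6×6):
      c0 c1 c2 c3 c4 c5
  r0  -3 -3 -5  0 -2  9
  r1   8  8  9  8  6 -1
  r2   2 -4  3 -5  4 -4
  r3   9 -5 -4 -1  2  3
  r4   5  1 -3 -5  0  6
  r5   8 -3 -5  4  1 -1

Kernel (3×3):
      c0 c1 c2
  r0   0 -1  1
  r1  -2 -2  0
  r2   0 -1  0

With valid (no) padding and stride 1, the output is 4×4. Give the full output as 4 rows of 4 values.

-30 -32 -31 -21
10 5 3 -7
-2 13 24 -10
-8 12 15 10

Output[0,0]: The receptive field on the input at this output position is [-3 -3 -5 / 8 8 9 / 2 -4 3]. Elementwise product with the kernel and sum: -3·-1 + -5·1 + 8·-2 + 8·-2 + -4·-1.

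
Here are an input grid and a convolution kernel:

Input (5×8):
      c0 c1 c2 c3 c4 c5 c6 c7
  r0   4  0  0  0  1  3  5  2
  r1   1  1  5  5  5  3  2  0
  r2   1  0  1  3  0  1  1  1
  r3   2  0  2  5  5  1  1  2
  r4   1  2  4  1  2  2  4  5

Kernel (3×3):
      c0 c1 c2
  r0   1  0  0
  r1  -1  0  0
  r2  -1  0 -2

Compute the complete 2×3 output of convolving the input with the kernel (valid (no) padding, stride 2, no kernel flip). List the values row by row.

Output[0,0]: The receptive field on the input at this output position is [4 0 0 / 1 1 5 / 1 0 1]. Elementwise product with the kernel and sum: 4·1 + 1·-1 + 1·-1 + 1·-2.
Output[0,1]: The receptive field on the input at this output position is [0 0 1 / 5 5 5 / 1 3 0]. Elementwise product with the kernel and sum: 0·1 + 5·-1 + 1·-1 + 0·-2.

0 -6 -6
-10 -9 -15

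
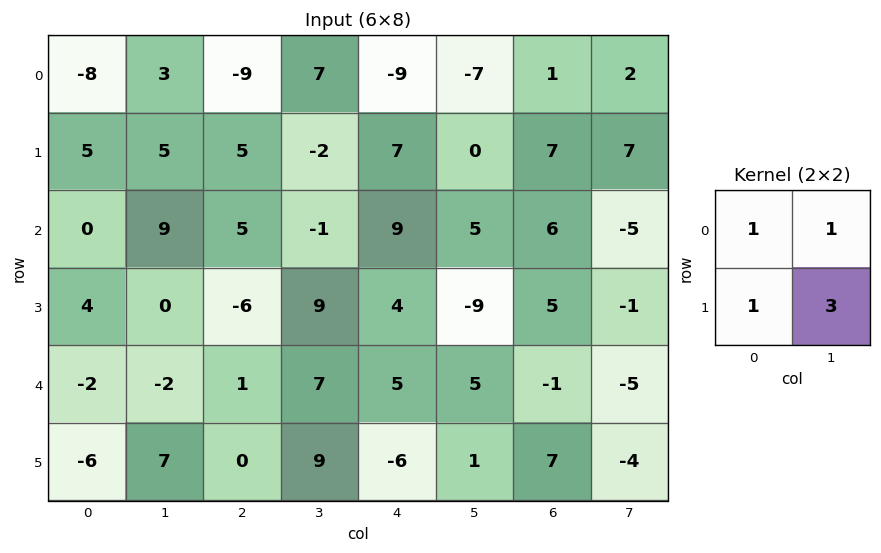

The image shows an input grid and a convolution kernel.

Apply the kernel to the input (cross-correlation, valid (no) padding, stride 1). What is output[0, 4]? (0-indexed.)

The receptive field on the input at this output position is [-9 -7 / 7 0]. Elementwise product with the kernel and sum: -9·1 + -7·1 + 7·1 + 0·3.

-9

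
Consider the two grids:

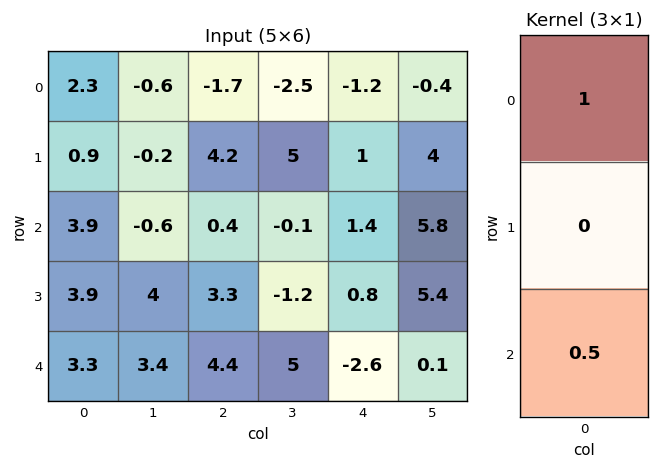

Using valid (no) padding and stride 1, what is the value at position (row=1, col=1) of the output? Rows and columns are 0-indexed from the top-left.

The receptive field on the input at this output position is [-0.2 / -0.6 / 4]. Elementwise product with the kernel and sum: -0.2·1 + 4·0.5.

1.8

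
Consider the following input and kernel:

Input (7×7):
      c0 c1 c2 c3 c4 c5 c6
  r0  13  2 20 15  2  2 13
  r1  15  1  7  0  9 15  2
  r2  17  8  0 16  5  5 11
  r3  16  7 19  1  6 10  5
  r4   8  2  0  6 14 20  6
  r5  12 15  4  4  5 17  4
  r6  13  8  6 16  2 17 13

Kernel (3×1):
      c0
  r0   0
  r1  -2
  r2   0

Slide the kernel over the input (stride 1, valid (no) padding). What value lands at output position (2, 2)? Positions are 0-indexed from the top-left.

-38

The receptive field on the input at this output position is [0 / 19 / 0]. Elementwise product with the kernel and sum: 19·-2.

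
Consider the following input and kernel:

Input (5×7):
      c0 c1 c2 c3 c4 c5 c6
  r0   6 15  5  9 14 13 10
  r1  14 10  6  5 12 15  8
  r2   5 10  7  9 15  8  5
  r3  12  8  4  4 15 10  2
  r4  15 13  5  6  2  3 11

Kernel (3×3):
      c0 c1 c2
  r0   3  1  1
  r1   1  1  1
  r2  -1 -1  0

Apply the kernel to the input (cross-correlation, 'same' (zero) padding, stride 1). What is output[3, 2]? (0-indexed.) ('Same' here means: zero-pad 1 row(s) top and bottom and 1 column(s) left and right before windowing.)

The receptive field on the zero-padded input at this output position is [10 7 9 / 8 4 4 / 13 5 6]. Elementwise product with the kernel and sum: 10·3 + 7·1 + 9·1 + 8·1 + 4·1 + 4·1 + 13·-1 + 5·-1.

44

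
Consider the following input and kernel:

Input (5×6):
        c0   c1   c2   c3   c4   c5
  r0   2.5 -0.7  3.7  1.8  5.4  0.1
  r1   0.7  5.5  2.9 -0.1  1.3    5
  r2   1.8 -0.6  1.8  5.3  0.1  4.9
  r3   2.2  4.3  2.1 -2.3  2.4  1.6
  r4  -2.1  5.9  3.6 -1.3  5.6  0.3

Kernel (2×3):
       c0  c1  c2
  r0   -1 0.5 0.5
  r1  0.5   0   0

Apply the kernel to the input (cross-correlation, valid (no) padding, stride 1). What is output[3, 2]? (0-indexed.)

The receptive field on the input at this output position is [2.1 -2.3 2.4 / 3.6 -1.3 5.6]. Elementwise product with the kernel and sum: 2.1·-1 + -2.3·0.5 + 2.4·0.5 + 3.6·0.5.

-0.25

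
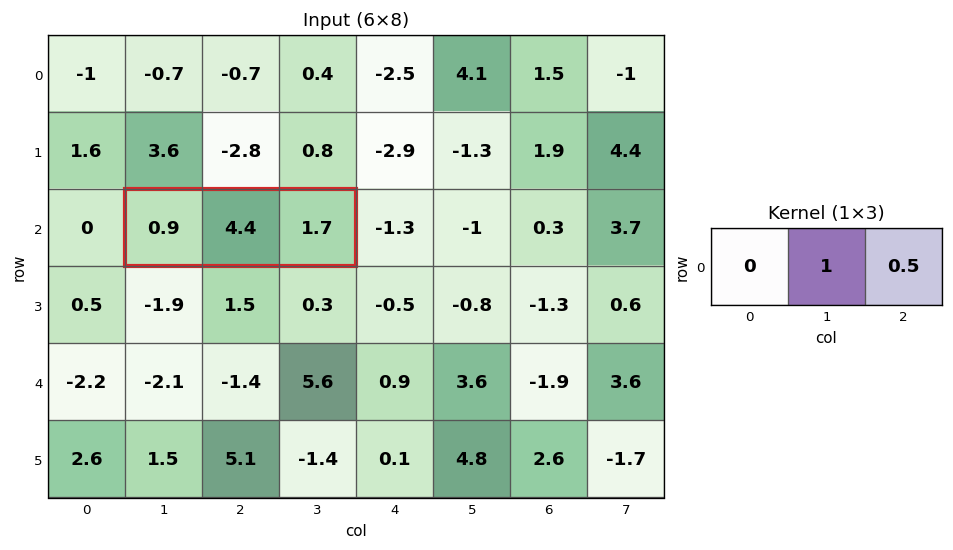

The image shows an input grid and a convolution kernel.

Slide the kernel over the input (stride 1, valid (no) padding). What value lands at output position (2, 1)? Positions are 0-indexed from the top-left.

The receptive field on the input at this output position is [0.9 4.4 1.7]. Elementwise product with the kernel and sum: 4.4·1 + 1.7·0.5.

5.25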